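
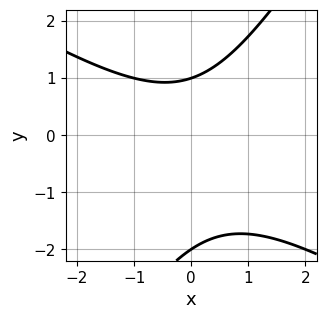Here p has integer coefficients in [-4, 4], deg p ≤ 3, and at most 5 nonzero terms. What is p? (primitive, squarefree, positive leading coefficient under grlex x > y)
(a) Degree: the shape is more complex than any degree-1 curve, so deg p = 2.
(b) Observable constraints: among the integer gridlines, it crosses the y-axis at y ∈ {-2, 1}; it misses every integer gridline on the x-axis.
(c) Putting this together gives p.

x^2 + x*y - y^2 - y + 2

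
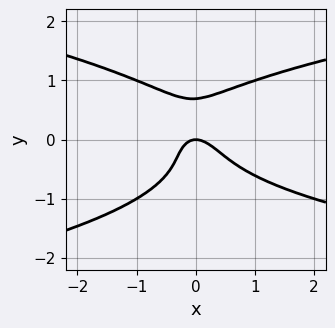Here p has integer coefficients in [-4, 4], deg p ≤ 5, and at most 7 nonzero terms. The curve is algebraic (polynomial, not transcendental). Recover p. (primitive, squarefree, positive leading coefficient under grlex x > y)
3*y^4 + x*y^2 - 2*x^2 - x*y - y

The degree is 4 — a generic line meets the curve in up to 4 points.
From the visible intercepts: one y-axis crossing is at y = 0; it meets the x-axis at x = 0 (among the integer gridlines).
Matching integer coefficients to the picture gives p.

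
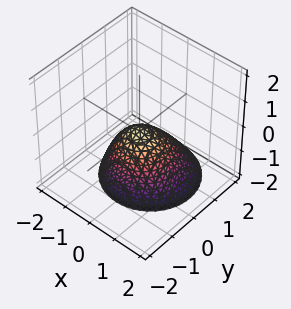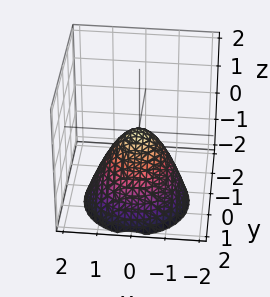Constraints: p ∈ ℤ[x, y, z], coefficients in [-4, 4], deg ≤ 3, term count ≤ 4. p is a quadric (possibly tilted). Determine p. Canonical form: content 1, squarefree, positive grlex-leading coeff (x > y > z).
The degree is 2 — a generic line meets the surface in up to 2 points.
From the visible intercepts: one x-axis crossing is at x = 0; it meets the z-axis at z = 0 (among the integer gridlines).
Solving for integer coefficients yields p as stated.

2*x^2 + 2*y^2 + y*z + 2*z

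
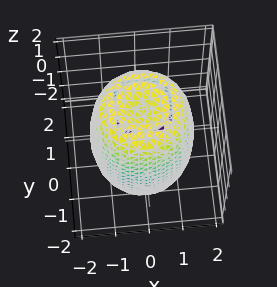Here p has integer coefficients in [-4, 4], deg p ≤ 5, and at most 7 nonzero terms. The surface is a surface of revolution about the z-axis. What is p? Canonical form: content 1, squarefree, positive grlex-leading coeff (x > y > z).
First, degree: a generic line meets the surface in up to 4 points, so deg p = 4.
Then, symmetries: the surface is invariant under rotation about z: p = q(x² + y², z).
Then, against the integer gridlines: a circular section at z = 0 has radius between 1 and 2.
Finally, fitting integer coefficients to these (and the overall shape) gives p.

2*x^4 + 4*x^2*y^2 + 2*y^4 - 3*x^2 - 3*y^2 + z^2 - 3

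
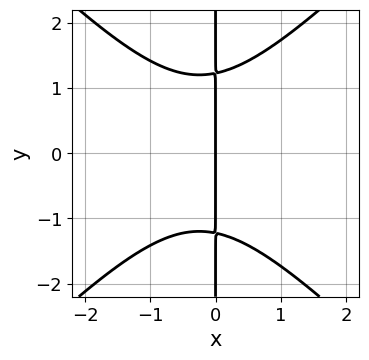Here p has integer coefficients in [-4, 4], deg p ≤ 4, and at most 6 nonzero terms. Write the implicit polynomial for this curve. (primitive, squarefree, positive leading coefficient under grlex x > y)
2*x^3 - 2*x*y^2 + x^2 + 3*x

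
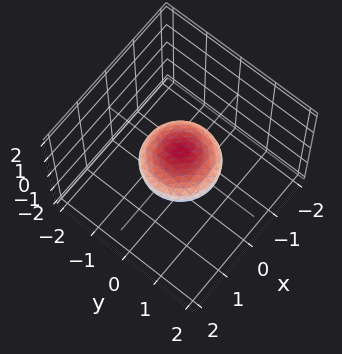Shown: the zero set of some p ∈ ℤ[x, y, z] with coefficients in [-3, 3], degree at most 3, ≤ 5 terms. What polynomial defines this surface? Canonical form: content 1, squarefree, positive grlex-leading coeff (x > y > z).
x^2 + y^2 + 2*z^2 - 1

1. Degree: bounded and convex; a quadric, so deg p = 2.
2. Symmetries: the z ↦ −z reflection is a symmetry, so z appears only in even powers; rotational symmetry about the z-axis ⇒ p depends on x, y only through x² + y².
3. From the axis intercepts and sections: the y-axis gridline crossings are at y ∈ {-1, 1}; a circular section at z = 0 has radius exactly 1; among the integer gridlines, it crosses the x-axis at x ∈ {-1, 1}.
4. Assembling these constraints gives the stated polynomial.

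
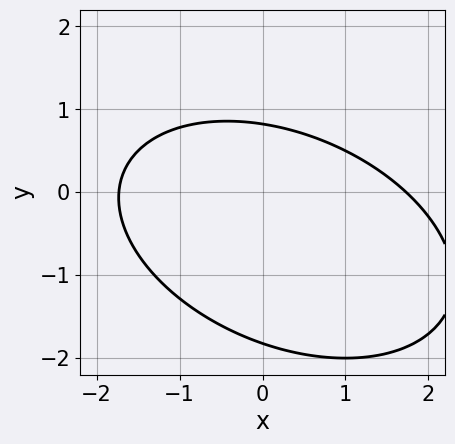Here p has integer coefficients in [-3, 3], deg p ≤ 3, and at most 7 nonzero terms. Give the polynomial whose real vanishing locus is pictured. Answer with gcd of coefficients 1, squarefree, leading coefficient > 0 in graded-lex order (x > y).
(a) The degree is 2 — the shape is more complex than any degree-1 curve.
(b) Matching integer coefficients to the picture gives p.

x^2 + x*y + 2*y^2 + 2*y - 3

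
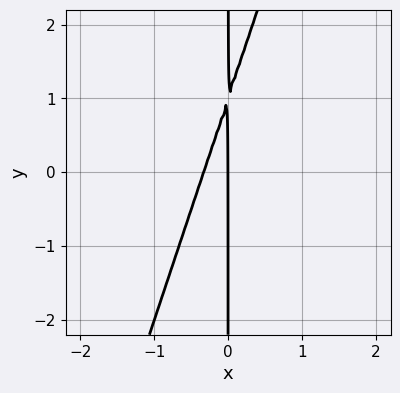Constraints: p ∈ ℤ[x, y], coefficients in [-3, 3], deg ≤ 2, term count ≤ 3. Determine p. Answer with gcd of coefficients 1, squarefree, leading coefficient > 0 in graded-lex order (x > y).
Degree: the shape is more complex than any degree-1 curve, so deg p = 2.
Against the integer gridlines: it meets the x-axis at x = 0 (among the integer gridlines); every point of the y-axis in the box is on the curve.
Putting this together gives p.

3*x^2 - x*y + x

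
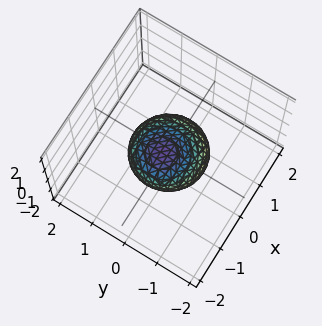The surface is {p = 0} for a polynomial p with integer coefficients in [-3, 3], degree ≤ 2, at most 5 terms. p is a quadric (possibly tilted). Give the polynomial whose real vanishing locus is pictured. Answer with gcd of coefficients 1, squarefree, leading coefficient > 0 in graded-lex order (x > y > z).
3*x^2 + 2*x*z + 3*y^2 + 3*z^2 - 3

Degree: no degree-1 surface has this shape, so deg p = 2.
From the visible intercepts: among the integer gridlines, it crosses the y-axis at y ∈ {-1, 1}; the x-axis gridline crossings are at x ∈ {-1, 1}.
These observations pin down the coefficients. Check: (0, 0, 1) on the z-axis lies on the surface, and p(0, 0, 1) = 0. ✓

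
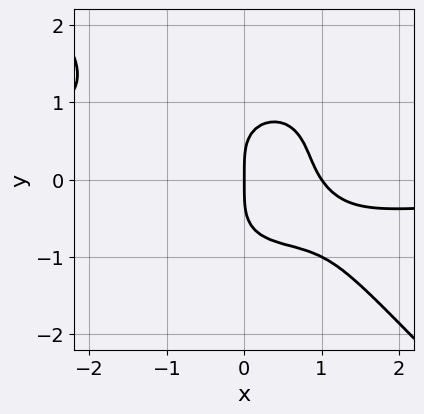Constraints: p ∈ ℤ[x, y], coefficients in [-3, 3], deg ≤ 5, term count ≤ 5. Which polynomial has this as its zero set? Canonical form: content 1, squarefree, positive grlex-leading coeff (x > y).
The degree is 4 — a generic line meets the curve in up to 4 points.
From the visible intercepts: one y-axis crossing is at y = 0; among the integer gridlines, it crosses the x-axis at x ∈ {0, 1}.
The integer polynomial consistent with all of this is the stated p.

2*x^3*y + 2*y^4 + 3*x^2 - 3*x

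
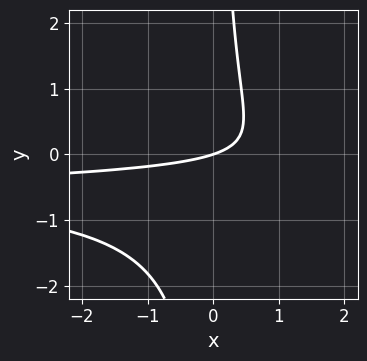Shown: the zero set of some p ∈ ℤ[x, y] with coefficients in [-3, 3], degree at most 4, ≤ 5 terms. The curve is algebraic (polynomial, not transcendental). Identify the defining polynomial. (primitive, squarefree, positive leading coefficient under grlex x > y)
3*x*y^2 + 3*x*y + x - 3*y

The degree is 3 — a generic line meets the curve in up to 3 points.
Observable constraints: it crosses the x-axis at the gridline x = 0; it meets the y-axis at y = 0 (among the integer gridlines).
Fitting integer coefficients to these (and the overall shape) gives p.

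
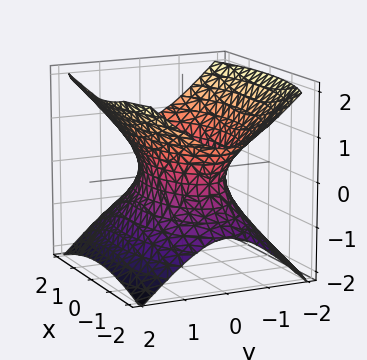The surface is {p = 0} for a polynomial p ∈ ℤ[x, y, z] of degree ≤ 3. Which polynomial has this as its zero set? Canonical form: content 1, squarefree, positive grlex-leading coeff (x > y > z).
x^2 + 3*y^2 - 3*z^2 - 2

1. The degree is 2 — an hourglass — one-sheet hyperboloid; a quadric.
2. Symmetries: mirror symmetry y ↦ −y ⇒ only even powers of y; it's symmetric under z → −z, forcing even powers of z; the x ↦ −x reflection is a symmetry, so x appears only in even powers.
3. Against the integer gridlines: the surface avoids every integer z-axis point in the box.
4. Solving for integer coefficients yields p as stated.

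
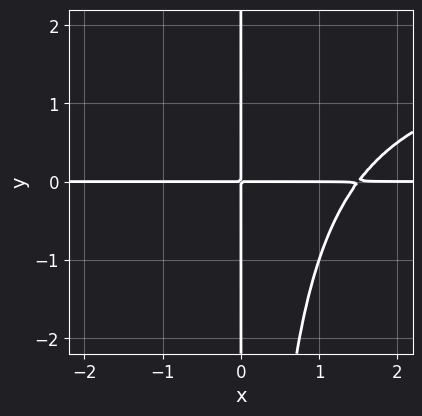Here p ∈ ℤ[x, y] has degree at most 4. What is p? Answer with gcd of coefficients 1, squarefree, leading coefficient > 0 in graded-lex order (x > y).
x^2*y^2 - 2*x^2*y + 3*x*y

(a) The degree is 4 — no degree-3 curve has this shape.
(b) Reading off the gridlines: the visible y-axis segment lies entirely on the curve; every point of the x-axis in the box is on the curve.
(c) Together with the visible shape, these determine p as stated.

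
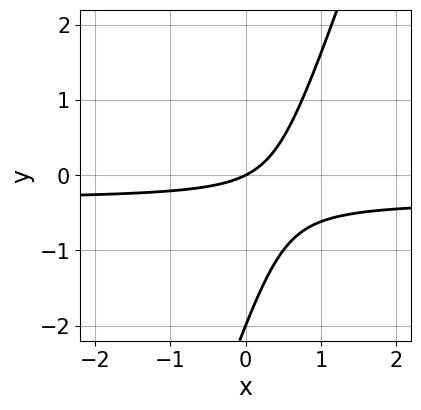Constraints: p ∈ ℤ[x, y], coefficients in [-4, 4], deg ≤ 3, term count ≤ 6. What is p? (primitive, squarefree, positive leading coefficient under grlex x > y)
1. The degree is 2 — a generic line meets the curve in up to 2 points.
2. Checking where it meets the axes: the y-axis gridline crossings are at y ∈ {-2, 0}; one x-axis crossing is at x = 0.
3. These observations pin down the coefficients.

3*x*y - y^2 + x - 2*y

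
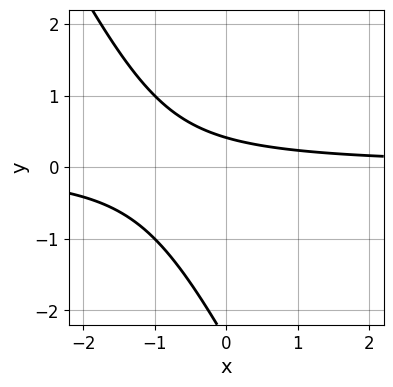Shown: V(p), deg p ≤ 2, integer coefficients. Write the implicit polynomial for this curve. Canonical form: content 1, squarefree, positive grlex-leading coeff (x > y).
2*x*y + y^2 + 2*y - 1

deg p = 2.
From the visible intercepts: no x-intercept at any integer in the box.
Fitting integer coefficients to these (and the overall shape) gives p.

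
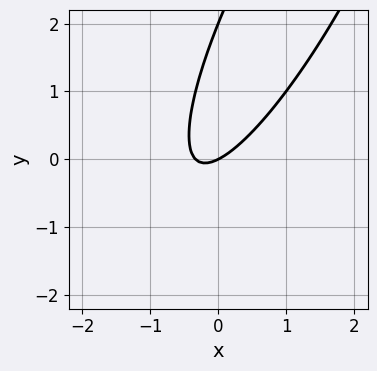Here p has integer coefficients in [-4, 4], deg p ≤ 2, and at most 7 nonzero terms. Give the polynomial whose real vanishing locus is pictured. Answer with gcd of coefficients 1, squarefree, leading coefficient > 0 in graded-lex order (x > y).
3*x^2 - 3*x*y + y^2 + x - 2*y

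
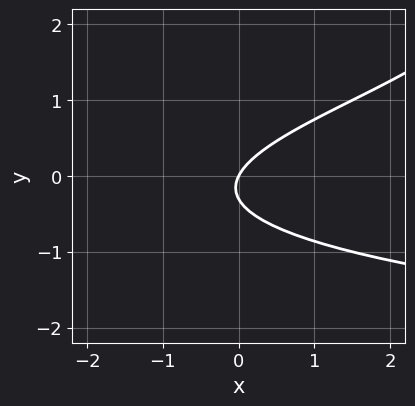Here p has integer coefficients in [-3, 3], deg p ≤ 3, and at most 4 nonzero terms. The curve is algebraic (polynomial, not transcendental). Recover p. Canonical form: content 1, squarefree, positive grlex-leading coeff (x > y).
y^3 - 3*y^2 + 2*x - y

First, deg p = 3.
Then, observable constraints: one y-axis crossing is at y = 0; it crosses the x-axis at the gridline x = 0.
Finally, together with the visible shape, these determine p as stated.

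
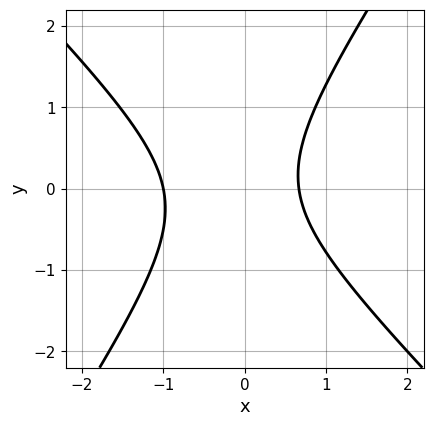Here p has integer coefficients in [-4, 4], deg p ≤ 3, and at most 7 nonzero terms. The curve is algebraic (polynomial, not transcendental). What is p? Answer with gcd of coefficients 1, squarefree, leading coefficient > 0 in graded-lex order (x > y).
3*x^2 + x*y - 2*y^2 + x - 2

deg p = 2.
Observable constraints: it crosses the x-axis at the gridline x = -1; the curve avoids every integer y-axis point in the box.
Putting this together gives p.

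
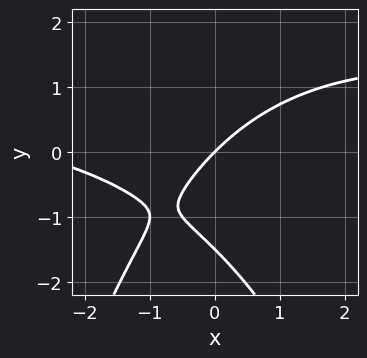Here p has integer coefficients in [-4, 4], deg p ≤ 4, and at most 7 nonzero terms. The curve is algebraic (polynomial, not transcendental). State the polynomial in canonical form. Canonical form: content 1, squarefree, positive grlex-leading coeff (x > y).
x^2*y - x^2 + 2*y^2 - 3*x + 3*y

First, the degree is 3 — no degree-2 curve has this shape.
Next, checking where it meets the axes: it crosses the y-axis at the gridline y = 0; one x-axis crossing is at x = 0.
Finally, fitting integer coefficients to these (and the overall shape) gives p.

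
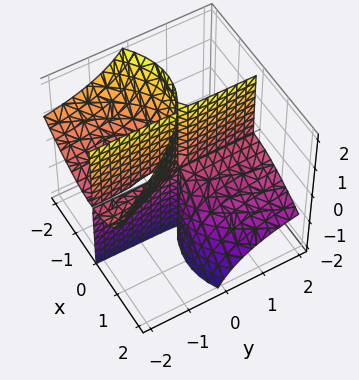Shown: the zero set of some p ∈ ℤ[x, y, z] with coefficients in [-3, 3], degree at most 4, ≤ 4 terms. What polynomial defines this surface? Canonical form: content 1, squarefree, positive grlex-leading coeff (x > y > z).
2*x^3 + 2*x^2*z + 3*x*y*z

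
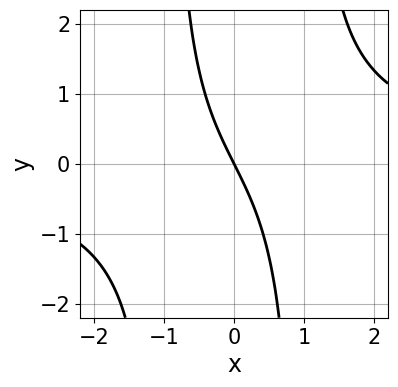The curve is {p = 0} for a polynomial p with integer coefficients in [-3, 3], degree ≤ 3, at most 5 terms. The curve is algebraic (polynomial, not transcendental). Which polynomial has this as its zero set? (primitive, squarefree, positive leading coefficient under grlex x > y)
x^2*y - 2*x - y

First, degree: no degree-2 curve has this shape, so deg p = 3.
Then, reading off the gridlines: one y-axis crossing is at y = 0; it meets the x-axis at x = 0 (among the integer gridlines).
Finally, assembling these constraints gives the stated polynomial.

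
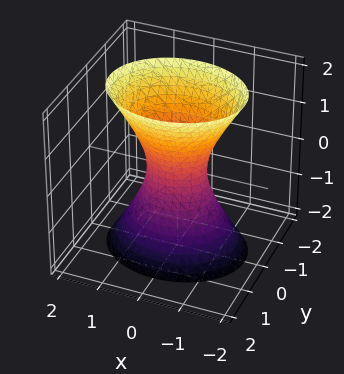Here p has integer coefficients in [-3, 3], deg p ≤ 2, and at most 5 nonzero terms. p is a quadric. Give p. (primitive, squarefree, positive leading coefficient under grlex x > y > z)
2*x^2 + 3*y^2 - z^2 - 1

First, the degree is 2 — an hourglass — one-sheet hyperboloid; a quadric.
Then, symmetries: it's symmetric under x → −x, forcing even powers of x; the z ↦ −z reflection is a symmetry, so z appears only in even powers; the y ↦ −y reflection is a symmetry, so y appears only in even powers.
Next, reading off the gridlines: it misses every integer gridline on the z-axis.
Finally, matching integer coefficients to the picture gives p.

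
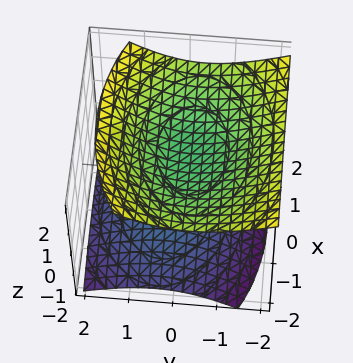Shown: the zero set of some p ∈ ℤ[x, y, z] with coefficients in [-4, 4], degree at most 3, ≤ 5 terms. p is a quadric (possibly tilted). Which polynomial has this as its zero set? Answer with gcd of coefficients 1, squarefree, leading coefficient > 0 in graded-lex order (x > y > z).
(a) The picture has 2 separate pieces. Treating them together as one polynomial.
(b) Degree: the shape is more complex than any degree-1 surface, so deg p = 2.
(c) Observable constraints: it misses every integer gridline on the y-axis; the surface avoids every integer x-axis point in the box.
(d) Putting this together gives p.

x^2 + 2*y^2 + y*z - 3*z^2 + 2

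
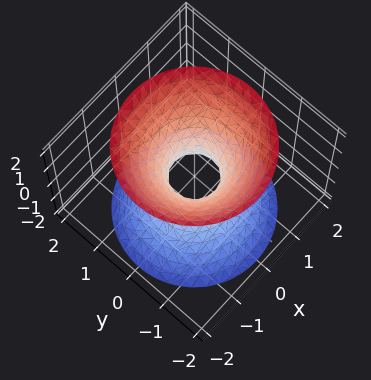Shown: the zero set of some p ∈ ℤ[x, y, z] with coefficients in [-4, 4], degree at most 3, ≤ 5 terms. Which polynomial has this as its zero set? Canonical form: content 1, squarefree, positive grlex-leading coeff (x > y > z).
(a) deg p = 2. One connected sheet with a waist; a quadric.
(b) Symmetries: rotational symmetry about the z-axis ⇒ p depends on x, y only through x² + y²; the z ↦ −z reflection is a symmetry, so z appears only in even powers.
(c) From the visible intercepts: a circular section at z = 2 has radius between 1 and 2; no z-intercept at any integer in the box.
(d) Solving for integer coefficients yields p as stated.

3*x^2 + 3*y^2 - 2*z^2 - 1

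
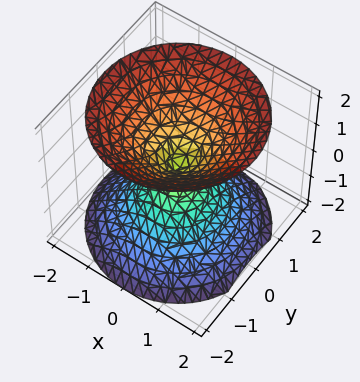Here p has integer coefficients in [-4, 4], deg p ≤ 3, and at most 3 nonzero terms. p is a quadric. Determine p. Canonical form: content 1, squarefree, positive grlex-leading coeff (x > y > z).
x^2 + y^2 - z^2

First, the picture has 2 separate pieces. Treating them together as one polynomial.
Next, degree: a double cone through the origin; a quadric, so deg p = 2.
Next, symmetries: rotational symmetry about the z-axis ⇒ p depends on x, y only through x² + y²; the z ↦ −z reflection is a symmetry, so z appears only in even powers.
Then, checking where it meets the axes: it meets the x-axis at x = 0 (among the integer gridlines); a circular section at z = 1 has radius exactly 1; it meets the y-axis at y = 0 (among the integer gridlines).
Finally, fitting integer coefficients to these (and the overall shape) gives p.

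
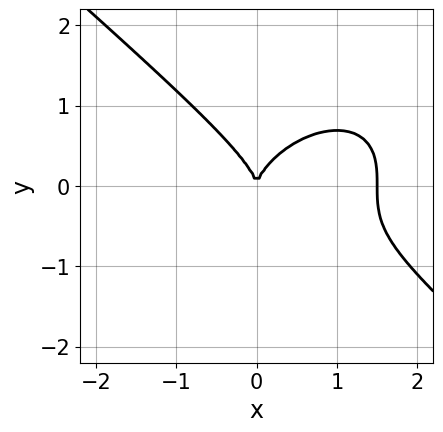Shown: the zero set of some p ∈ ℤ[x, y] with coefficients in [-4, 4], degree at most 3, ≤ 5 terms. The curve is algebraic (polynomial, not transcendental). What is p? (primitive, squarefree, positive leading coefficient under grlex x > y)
2*x^3 + 3*y^3 - 3*x^2

1. The degree is 3 — the shape is more complex than any degree-2 curve.
2. Reading off the gridlines: it crosses the x-axis at the gridline x = 0; one y-axis crossing is at y = 0.
3. Matching integer coefficients to the picture gives p.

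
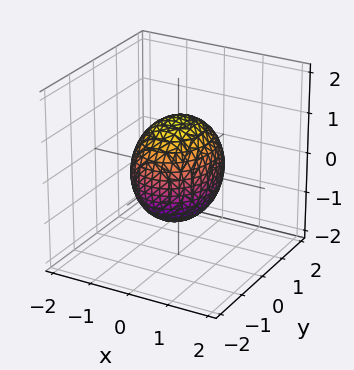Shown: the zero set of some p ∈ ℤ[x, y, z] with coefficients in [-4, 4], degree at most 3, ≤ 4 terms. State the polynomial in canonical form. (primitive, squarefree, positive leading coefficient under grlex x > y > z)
3*x^2 + 2*y^2 + 2*z^2 - 3

First, deg p = 2.
Then, symmetries: it's symmetric under x → −x, forcing even powers of x; it's symmetric under y → −y, forcing even powers of y; mirror symmetry z ↦ −z ⇒ only even powers of z.
Next, reading off the gridlines: among the integer gridlines, it crosses the x-axis at x ∈ {-1, 1}.
Finally, putting this together gives p.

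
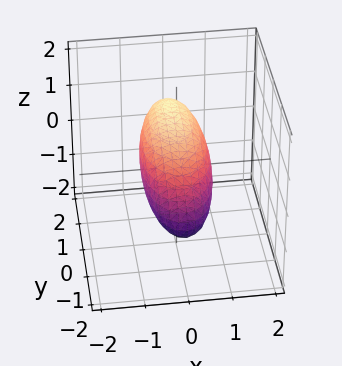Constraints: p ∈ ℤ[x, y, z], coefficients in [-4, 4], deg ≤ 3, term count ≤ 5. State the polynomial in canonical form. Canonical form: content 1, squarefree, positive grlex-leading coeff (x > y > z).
3*x^2 + y^2 - 2*y*z + 3*z^2 - 2

deg p = 2. No degree-1 surface has this shape.
Matching integer coefficients to the picture gives p.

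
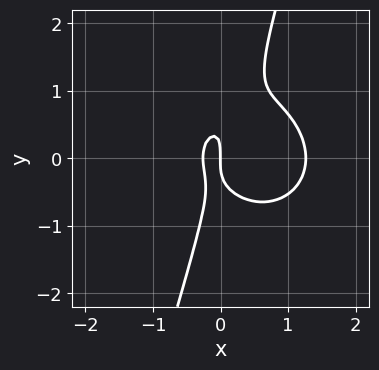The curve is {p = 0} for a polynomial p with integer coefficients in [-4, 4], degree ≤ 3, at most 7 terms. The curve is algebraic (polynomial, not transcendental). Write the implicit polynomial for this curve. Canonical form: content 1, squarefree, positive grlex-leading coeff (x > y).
3*x^3 + 3*x*y^2 - y^3 - 3*x^2 - x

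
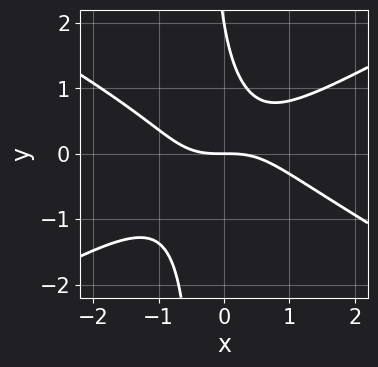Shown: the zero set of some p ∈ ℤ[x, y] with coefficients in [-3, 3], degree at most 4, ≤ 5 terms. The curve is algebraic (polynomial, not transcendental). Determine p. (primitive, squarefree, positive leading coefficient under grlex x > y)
x^3 - 3*x*y^2 - y^2 + 2*y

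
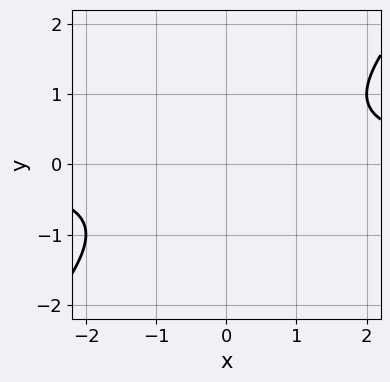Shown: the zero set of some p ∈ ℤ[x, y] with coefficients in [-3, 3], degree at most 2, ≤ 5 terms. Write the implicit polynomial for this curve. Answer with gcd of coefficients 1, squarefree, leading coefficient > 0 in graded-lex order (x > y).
x*y - y^2 - 1

1. deg p = 2.
2. Observable constraints: the curve avoids every integer x-axis point in the box; it misses every integer gridline on the y-axis.
3. Fitting integer coefficients to these (and the overall shape) gives p.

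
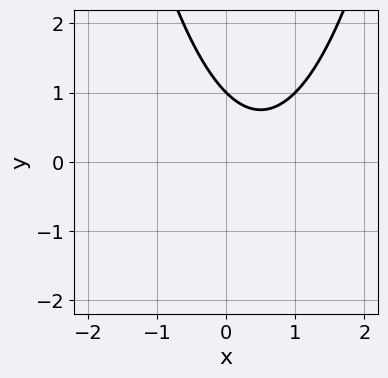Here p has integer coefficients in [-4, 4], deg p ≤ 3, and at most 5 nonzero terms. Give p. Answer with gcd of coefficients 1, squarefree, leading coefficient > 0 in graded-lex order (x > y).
The degree is 2 — the shape is more complex than any degree-1 curve.
From the visible intercepts: one y-axis crossing is at y = 1; the curve avoids every integer x-axis point in the box.
Together with the visible shape, these determine p as stated.

x^2 - x - y + 1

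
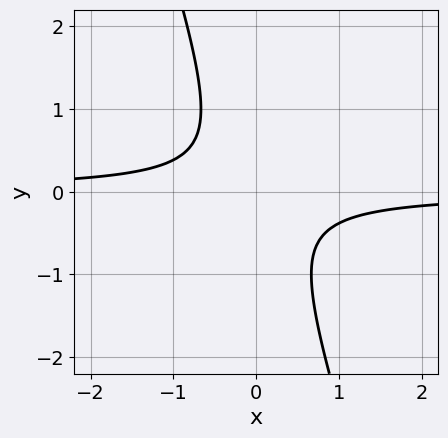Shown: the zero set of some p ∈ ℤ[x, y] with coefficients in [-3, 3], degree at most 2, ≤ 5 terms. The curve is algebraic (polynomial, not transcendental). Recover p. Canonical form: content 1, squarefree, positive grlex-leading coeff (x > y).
3*x*y + y^2 + 1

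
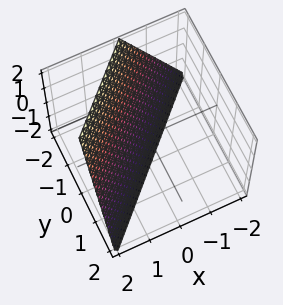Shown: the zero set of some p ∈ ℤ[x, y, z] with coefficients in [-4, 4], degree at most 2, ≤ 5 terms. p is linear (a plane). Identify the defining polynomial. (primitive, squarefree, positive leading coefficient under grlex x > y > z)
(a) Degree: the surface is flat (a plane), so deg p = 1.
(b) From the visible intercepts: it meets the x-axis at x = 1 (among the integer gridlines); it crosses the z-axis at the gridline z = -2; it crosses the y-axis at the gridline y = -1.
(c) The integer polynomial consistent with all of this is the stated p.

2*x - 2*y - z - 2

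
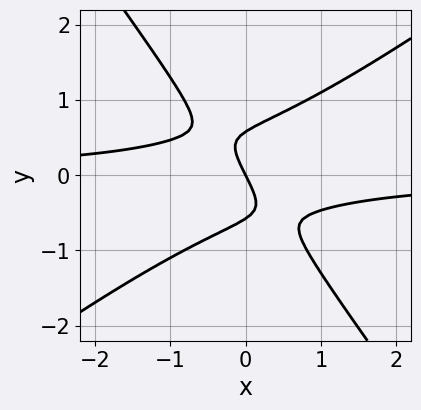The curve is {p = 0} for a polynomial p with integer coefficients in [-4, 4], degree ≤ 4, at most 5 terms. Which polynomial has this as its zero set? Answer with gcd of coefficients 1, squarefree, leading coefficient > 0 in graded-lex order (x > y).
3*x^2*y - 2*x*y^2 - 3*y^3 + 2*x + y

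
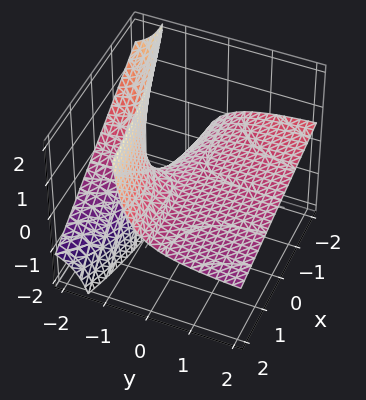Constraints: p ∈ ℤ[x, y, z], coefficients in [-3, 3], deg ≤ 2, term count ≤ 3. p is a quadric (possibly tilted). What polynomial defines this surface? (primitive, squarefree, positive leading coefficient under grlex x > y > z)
x*y + 3*y*z + 3*z

(a) The degree is 2 — a generic line meets the surface in up to 2 points.
(b) From the visible intercepts: every point of the y-axis in the box is on the surface; every point of the x-axis in the box is on the surface.
(c) The integer polynomial consistent with all of this is the stated p.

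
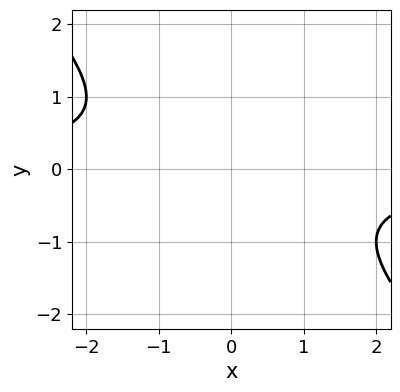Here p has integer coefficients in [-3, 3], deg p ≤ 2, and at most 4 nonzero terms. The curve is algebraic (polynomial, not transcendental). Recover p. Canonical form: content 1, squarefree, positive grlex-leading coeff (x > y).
x*y + y^2 + 1

Degree: no degree-1 curve has this shape, so deg p = 2.
Reading off the gridlines: it misses every integer gridline on the y-axis; the curve avoids every integer x-axis point in the box.
These observations pin down the coefficients.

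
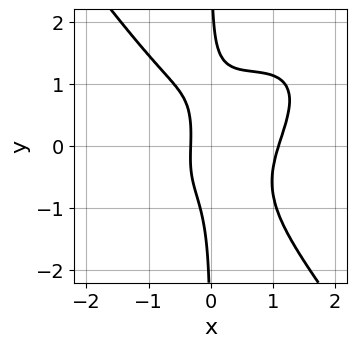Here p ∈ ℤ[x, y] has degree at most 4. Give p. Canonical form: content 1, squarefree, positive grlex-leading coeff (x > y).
First, the degree is 4 — a generic line meets the curve in up to 4 points.
Next, from the axis intercepts and sections: no y-intercept at any integer in the box.
Finally, together with the visible shape, these determine p as stated.

3*x^4 - 3*x^3*y + 3*x*y^3 - 3*x - 1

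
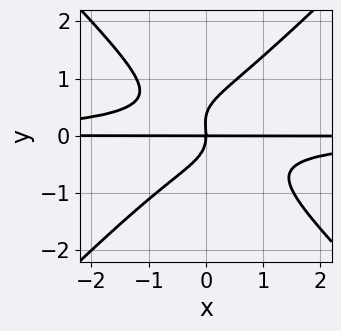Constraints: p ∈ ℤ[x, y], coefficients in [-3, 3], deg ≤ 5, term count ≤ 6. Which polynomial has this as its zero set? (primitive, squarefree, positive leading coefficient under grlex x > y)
3*x^2*y^2 - 3*y^4 + y^3 + 2*x*y

1. deg p = 4.
2. Checking where it meets the axes: it meets the y-axis at y = 0 (among the integer gridlines); the visible x-axis segment lies entirely on the curve.
3. Matching integer coefficients to the picture gives p.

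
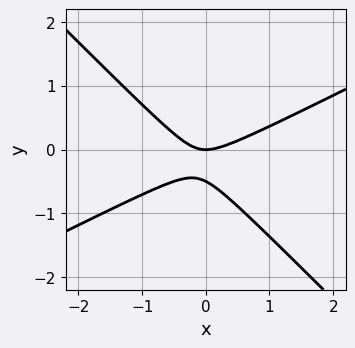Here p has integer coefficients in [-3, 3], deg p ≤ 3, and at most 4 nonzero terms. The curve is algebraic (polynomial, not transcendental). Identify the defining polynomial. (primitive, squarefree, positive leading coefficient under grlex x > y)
x^2 - x*y - 2*y^2 - y

First, deg p = 2. A generic line meets the curve in up to 2 points.
Next, observable constraints: it meets the y-axis at y = 0 (among the integer gridlines); it crosses the x-axis at the gridline x = 0.
Finally, putting this together gives p.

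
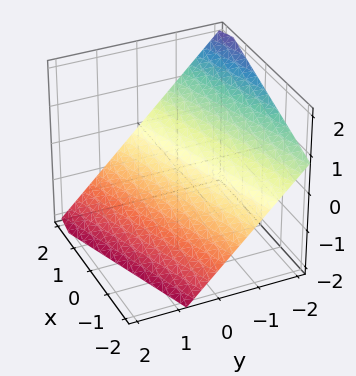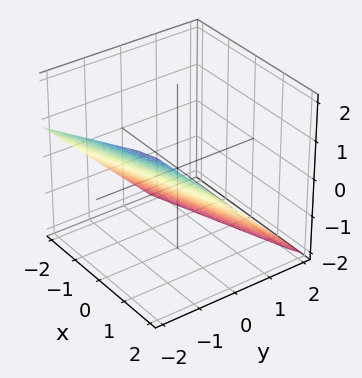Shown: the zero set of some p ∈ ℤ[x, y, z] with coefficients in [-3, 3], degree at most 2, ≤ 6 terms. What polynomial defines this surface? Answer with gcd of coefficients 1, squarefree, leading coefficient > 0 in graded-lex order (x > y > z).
The degree is 1 — every cross-section is a straight line — this is a plane.
From the visible intercepts: one x-axis crossing is at x = 2.
Assembling these constraints gives the stated polynomial.

x - 3*y - 3*z - 2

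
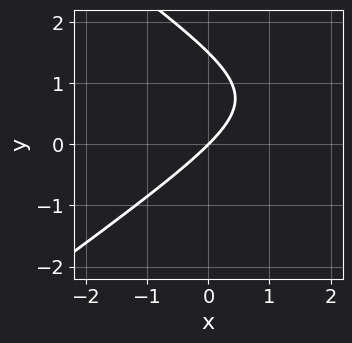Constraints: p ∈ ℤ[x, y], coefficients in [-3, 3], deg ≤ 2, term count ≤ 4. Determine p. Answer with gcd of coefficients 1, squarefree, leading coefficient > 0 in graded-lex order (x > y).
(a) deg p = 2. A generic line meets the curve in up to 2 points.
(b) Observable constraints: it meets the y-axis at y = 0 (among the integer gridlines); it crosses the x-axis at the gridline x = 0.
(c) Fitting integer coefficients to these (and the overall shape) gives p.

x^2 - 2*y^2 - 3*x + 3*y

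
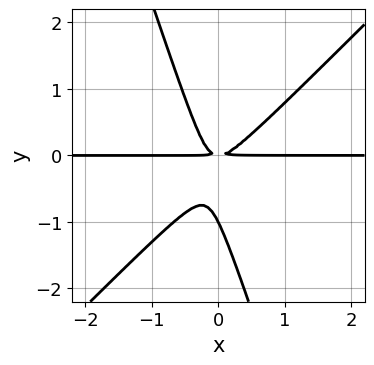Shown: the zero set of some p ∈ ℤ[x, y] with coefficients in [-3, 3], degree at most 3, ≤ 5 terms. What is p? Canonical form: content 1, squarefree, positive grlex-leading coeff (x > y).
(a) deg p = 3. No degree-2 curve has this shape.
(b) Reading off the gridlines: one y-axis crossing is at y = -1; the visible x-axis segment lies entirely on the curve.
(c) Fitting integer coefficients to these (and the overall shape) gives p.

3*x^2*y - 2*x*y^2 - y^3 - y^2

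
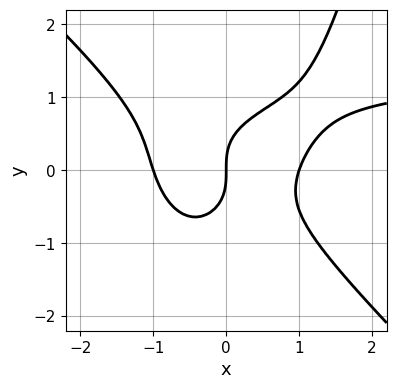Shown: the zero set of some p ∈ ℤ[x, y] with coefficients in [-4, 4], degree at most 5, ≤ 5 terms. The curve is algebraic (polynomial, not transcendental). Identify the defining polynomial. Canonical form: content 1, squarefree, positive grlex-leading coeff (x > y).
(a) The degree is 4 — a generic line meets the curve in up to 4 points.
(b) Observable constraints: it crosses the y-axis at the gridline y = 0; the x-axis gridline crossings are at x ∈ {-1, 0, 1}.
(c) Matching integer coefficients to the picture gives p.

2*x^3*y + 2*x^2*y^2 - 3*x^3 - 3*y^3 + 3*x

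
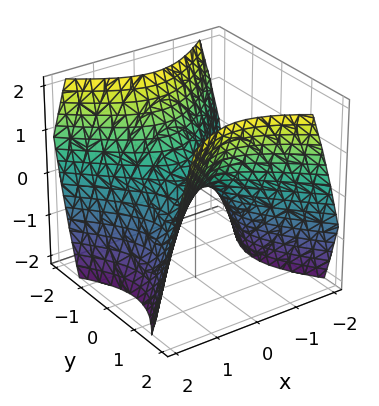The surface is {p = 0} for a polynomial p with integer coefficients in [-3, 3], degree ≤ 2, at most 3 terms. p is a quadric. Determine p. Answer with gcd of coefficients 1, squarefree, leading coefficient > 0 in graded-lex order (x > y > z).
1. deg p = 2. A hyperbolic paraboloid; a quadric.
2. Symmetries: it's symmetric under x → −x, forcing even powers of x; mirror symmetry y ↦ −y ⇒ only even powers of y.
3. Checking where it meets the axes: one y-axis crossing is at y = 0; it crosses the z-axis at the gridline z = 0; it crosses the x-axis at the gridline x = 0.
4. Putting this together gives p.

x^2 - y^2 + z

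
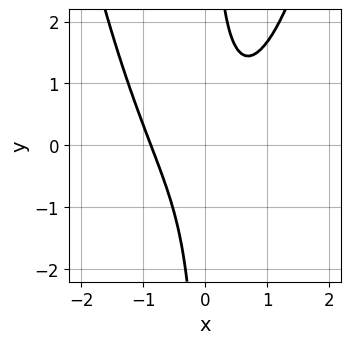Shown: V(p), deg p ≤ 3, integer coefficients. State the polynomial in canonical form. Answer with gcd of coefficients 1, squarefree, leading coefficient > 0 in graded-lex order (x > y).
(a) deg p = 3. The shape is more complex than any degree-2 curve.
(b) Against the integer gridlines: it misses every integer gridline on the y-axis.
(c) Matching integer coefficients to the picture gives p.

3*x^3 - 3*x*y + 2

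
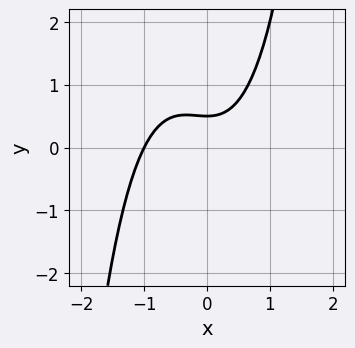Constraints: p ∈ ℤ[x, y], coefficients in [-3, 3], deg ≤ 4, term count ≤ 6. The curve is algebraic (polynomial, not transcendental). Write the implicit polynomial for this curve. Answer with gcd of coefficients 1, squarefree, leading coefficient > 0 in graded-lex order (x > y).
2*x^3 + x^2 - 2*y + 1

The degree is 3 — the shape is more complex than any degree-2 curve.
From the axis intercepts and sections: one x-axis crossing is at x = -1.
Solving for integer coefficients yields p as stated.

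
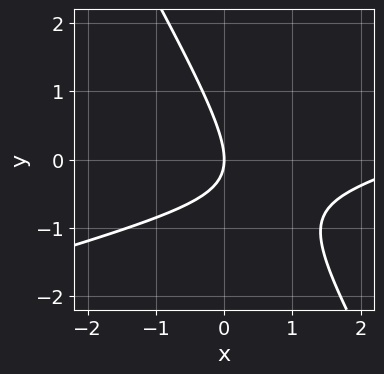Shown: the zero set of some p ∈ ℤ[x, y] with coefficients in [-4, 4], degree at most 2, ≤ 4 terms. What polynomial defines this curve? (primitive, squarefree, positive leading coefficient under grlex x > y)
First, the degree is 2 — the shape is more complex than any degree-1 curve.
Next, from the visible intercepts: it crosses the x-axis at the gridline x = 0; one y-axis crossing is at y = 0.
Finally, solving for integer coefficients yields p as stated.

x^2 - 3*x*y - 2*y^2 - 3*x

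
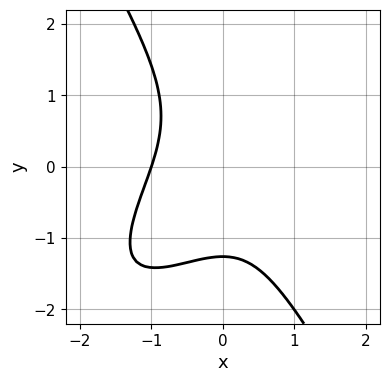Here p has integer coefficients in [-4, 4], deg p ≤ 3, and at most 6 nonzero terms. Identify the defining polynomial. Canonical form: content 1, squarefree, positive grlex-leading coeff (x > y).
2*x^3 - 2*x^2*y + y^3 + 2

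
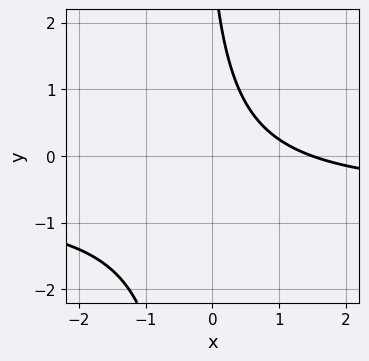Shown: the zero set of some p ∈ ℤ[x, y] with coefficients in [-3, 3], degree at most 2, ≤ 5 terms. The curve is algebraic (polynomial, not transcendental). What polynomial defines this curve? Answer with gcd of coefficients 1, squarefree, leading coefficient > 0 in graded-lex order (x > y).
3*x*y + 2*x + y - 3

Degree: no degree-1 curve has this shape, so deg p = 2.
Checking where it meets the axes: the curve avoids every integer y-axis point in the box.
Together with the visible shape, these determine p as stated.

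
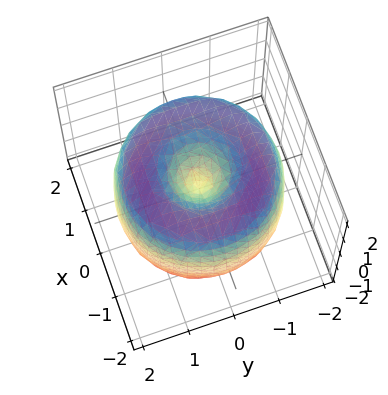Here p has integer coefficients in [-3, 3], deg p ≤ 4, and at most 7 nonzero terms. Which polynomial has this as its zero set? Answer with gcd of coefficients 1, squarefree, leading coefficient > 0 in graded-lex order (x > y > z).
First, degree: a generic line meets the surface in up to 4 points, so deg p = 4.
Next, symmetries: the surface is invariant under rotation about z: p = q(x² + y², z).
Then, against the integer gridlines: it meets the y-axis at y = 0 (among the integer gridlines); it meets the x-axis at x = 0 (among the integer gridlines); a circular section at z = 0 has radius between 1 and 2; it crosses the z-axis at the gridline z = 0.
Finally, solving for integer coefficients yields p as stated.

x^4 + 2*x^2*y^2 + y^4 - 3*x^2 - 3*y^2 + z^2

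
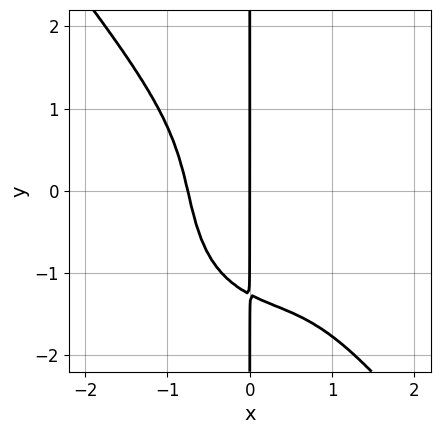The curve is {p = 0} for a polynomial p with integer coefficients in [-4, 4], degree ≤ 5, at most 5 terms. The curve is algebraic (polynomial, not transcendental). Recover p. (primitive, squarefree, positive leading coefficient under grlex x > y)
2*x^4 + x*y^3 - 2*x^3 - 2*x^2*y + 2*x

(a) Degree: a generic line meets the curve in up to 4 points, so deg p = 4.
(b) Checking where it meets the axes: it crosses the x-axis at the gridline x = 0; every point of the y-axis in the box is on the curve.
(c) Fitting integer coefficients to these (and the overall shape) gives p.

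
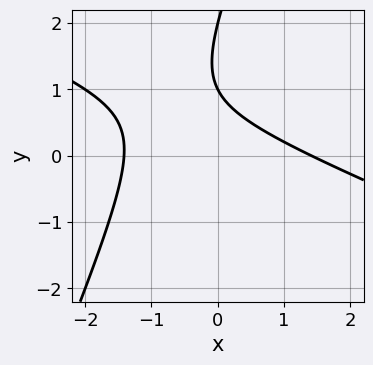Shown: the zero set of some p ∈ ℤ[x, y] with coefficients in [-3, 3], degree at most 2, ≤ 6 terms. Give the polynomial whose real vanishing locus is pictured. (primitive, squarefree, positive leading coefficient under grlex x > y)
x^2 + 2*x*y - y^2 + 3*y - 2

First, deg p = 2. No degree-1 curve has this shape.
Next, from the axis intercepts and sections: the y-axis gridline crossings are at y ∈ {1, 2}.
Finally, solving for integer coefficients yields p as stated.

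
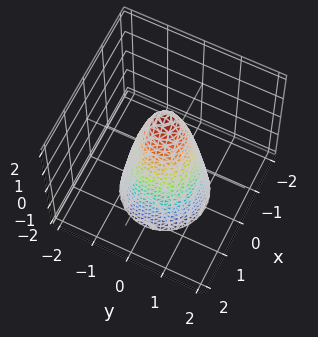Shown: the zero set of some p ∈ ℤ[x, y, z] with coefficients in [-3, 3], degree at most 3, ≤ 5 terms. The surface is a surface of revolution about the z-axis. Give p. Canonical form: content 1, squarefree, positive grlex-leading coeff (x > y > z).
3*x^2 + 3*y^2 + z - 2

1. deg p = 2.
2. Symmetries: rotational symmetry about the z-axis ⇒ p depends on x, y only through x² + y².
3. Observable constraints: one z-axis crossing is at z = 2; a circular section at z = -2 has radius between 1 and 2.
4. The integer polynomial consistent with all of this is the stated p.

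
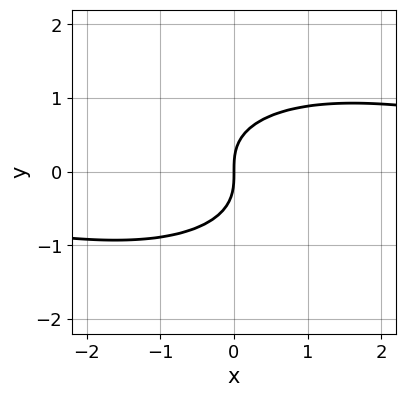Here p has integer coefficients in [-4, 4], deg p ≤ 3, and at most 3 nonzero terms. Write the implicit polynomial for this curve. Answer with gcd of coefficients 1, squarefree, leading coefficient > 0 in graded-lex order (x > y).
x^2*y + 3*y^3 - 3*x

First, degree: the shape is more complex than any degree-2 curve, so deg p = 3.
Then, reading off the gridlines: it meets the y-axis at y = 0 (among the integer gridlines); one x-axis crossing is at x = 0.
Finally, these observations pin down the coefficients.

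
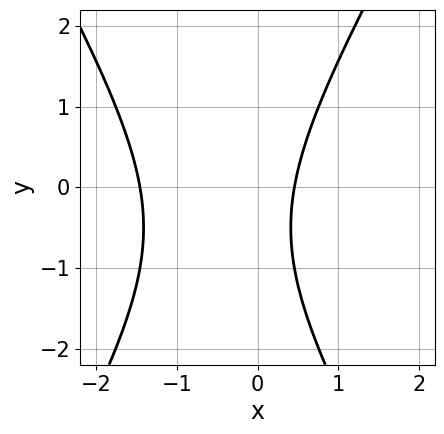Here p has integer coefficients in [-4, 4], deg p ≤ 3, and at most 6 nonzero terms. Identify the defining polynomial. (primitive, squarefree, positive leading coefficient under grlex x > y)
First, the degree is 2 — a generic line meets the curve in up to 2 points.
Next, observable constraints: the curve avoids every integer y-axis point in the box.
Finally, the integer polynomial consistent with all of this is the stated p.

3*x^2 - y^2 + 3*x - y - 2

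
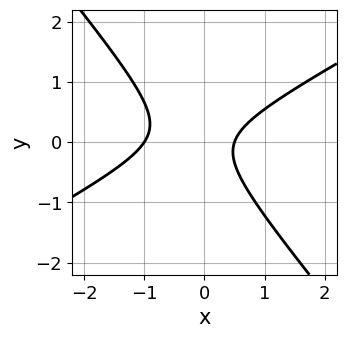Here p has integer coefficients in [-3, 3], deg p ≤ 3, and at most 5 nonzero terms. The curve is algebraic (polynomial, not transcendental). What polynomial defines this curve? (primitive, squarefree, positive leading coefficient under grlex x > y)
First, the degree is 2 — no degree-1 curve has this shape.
Next, from the axis intercepts and sections: the curve avoids every integer y-axis point in the box; one x-axis crossing is at x = -1.
Finally, fitting integer coefficients to these (and the overall shape) gives p.

2*x^2 - 2*x*y - 3*y^2 + x - 1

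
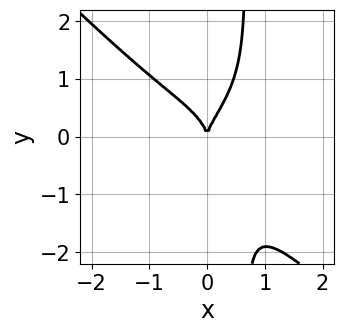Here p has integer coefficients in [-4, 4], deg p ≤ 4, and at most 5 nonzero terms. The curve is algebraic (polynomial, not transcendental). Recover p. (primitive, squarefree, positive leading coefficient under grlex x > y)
2*x^4 - x^3*y + 3*x*y^3 - 2*y^3 + 3*x^2

deg p = 4. A generic line meets the curve in up to 4 points.
Reading off the gridlines: it meets the y-axis at y = 0 (among the integer gridlines); it crosses the x-axis at the gridline x = 0.
Together with the visible shape, these determine p as stated.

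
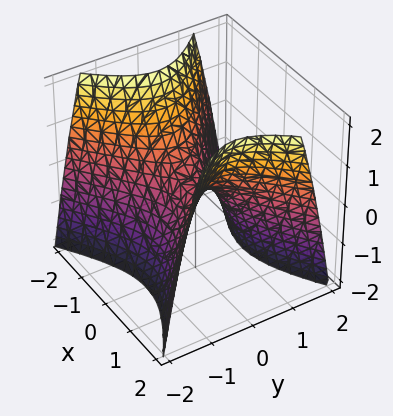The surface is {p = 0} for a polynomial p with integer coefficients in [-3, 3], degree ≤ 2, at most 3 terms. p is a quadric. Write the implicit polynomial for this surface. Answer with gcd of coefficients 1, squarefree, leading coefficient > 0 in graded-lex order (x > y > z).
The degree is 2 — a hyperbolic paraboloid; a quadric.
Symmetries: the y ↦ −y reflection is a symmetry, so y appears only in even powers; mirror symmetry x ↦ −x ⇒ only even powers of x.
Reading off the gridlines: one x-axis crossing is at x = 0; it meets the y-axis at y = 0 (among the integer gridlines); one z-axis crossing is at z = 0.
Together with the visible shape, these determine p as stated.

2*x^2 - 3*y^2 - 2*z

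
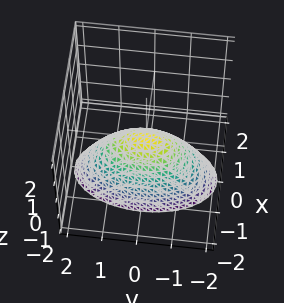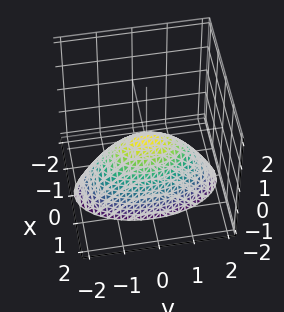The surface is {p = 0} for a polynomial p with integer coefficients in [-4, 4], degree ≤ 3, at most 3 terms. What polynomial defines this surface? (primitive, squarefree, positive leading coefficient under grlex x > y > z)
(a) deg p = 2. A paraboloid; a quadric.
(b) Symmetries: it's symmetric under y → −y, forcing even powers of y; it's symmetric under x → −x, forcing even powers of x.
(c) Observable constraints: one y-axis crossing is at y = 0; one x-axis crossing is at x = 0; it meets the z-axis at z = 0 (among the integer gridlines).
(d) Assembling these constraints gives the stated polynomial.

3*x^2 + y^2 + 2*z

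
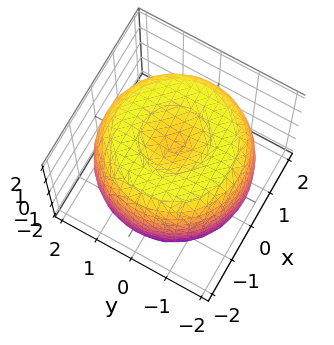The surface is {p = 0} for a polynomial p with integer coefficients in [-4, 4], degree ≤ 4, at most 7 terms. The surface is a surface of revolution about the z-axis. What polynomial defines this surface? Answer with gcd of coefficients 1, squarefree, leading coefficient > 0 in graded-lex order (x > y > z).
1. The degree is 4 — a generic line meets the surface in up to 4 points.
2. By symmetry, the z-axis is an axis of rotation, so x and y enter only as x² + y².
3. Observable constraints: a circular section at z = 1 has radius between 1 and 2.
4. Together with the visible shape, these determine p as stated.

x^4 + 2*x^2*y^2 + y^4 - 3*x^2 - 3*y^2 + 2*z^2 - 3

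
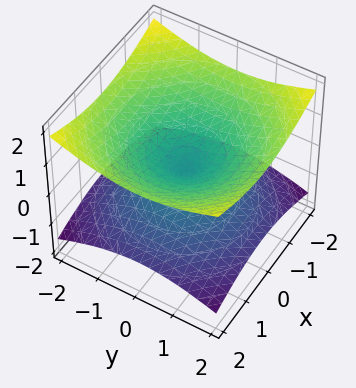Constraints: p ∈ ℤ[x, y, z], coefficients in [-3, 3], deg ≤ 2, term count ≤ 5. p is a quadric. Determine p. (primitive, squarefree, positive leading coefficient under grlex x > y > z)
x^2 + y^2 - 3*z^2

Degree: a double cone through the origin; a quadric, so deg p = 2.
Symmetries: mirror symmetry z ↦ −z ⇒ only even powers of z; rotational symmetry about the z-axis ⇒ p depends on x, y only through x² + y².
From the axis intercepts and sections: it meets the x-axis at x = 0 (among the integer gridlines); one y-axis crossing is at y = 0.
Solving for integer coefficients yields p as stated.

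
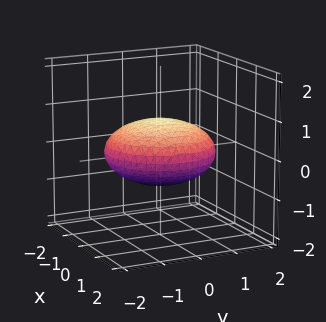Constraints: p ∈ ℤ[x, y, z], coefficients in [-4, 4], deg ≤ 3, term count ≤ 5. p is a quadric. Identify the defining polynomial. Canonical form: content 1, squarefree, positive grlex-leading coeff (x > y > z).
x^2 + y^2 + 3*z^2 - 2

First, the degree is 2 — bounded and convex; a quadric.
Next, symmetries: the z ↦ −z reflection is a symmetry, so z appears only in even powers; every cross-section ⟂ z is a circle, so x, y appear only via x² + y².
Next, from the axis intercepts and sections: a circular section at z = 0 has radius between 1 and 2.
Finally, these observations pin down the coefficients.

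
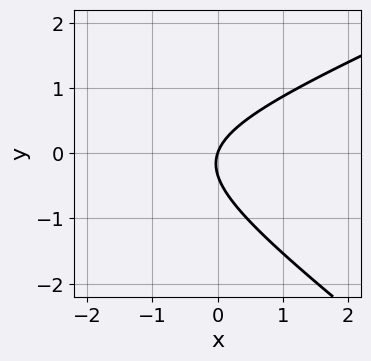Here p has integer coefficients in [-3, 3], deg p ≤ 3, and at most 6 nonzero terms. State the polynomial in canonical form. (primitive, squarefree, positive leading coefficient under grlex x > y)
(a) deg p = 2.
(b) From the visible intercepts: it crosses the x-axis at the gridline x = 0; one y-axis crossing is at y = 0.
(c) The integer polynomial consistent with all of this is the stated p.

x^2 - x*y - 3*y^2 + 3*x - y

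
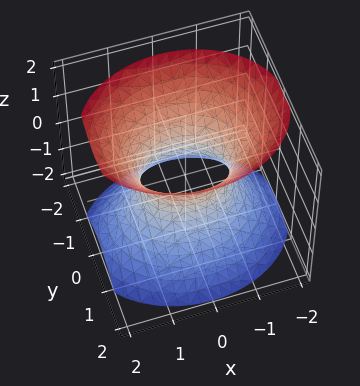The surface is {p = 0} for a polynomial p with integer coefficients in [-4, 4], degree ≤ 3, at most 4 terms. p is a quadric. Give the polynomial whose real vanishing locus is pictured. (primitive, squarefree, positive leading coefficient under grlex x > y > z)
First, degree: one connected sheet with a waist; a quadric, so deg p = 2.
Then, symmetries: mirror symmetry x ↦ −x ⇒ only even powers of x; the z ↦ −z reflection is a symmetry, so z appears only in even powers; the y ↦ −y reflection is a symmetry, so y appears only in even powers.
Then, observable constraints: it misses every integer gridline on the z-axis; among the integer gridlines, it crosses the x-axis at x ∈ {-1, 1}.
Finally, matching integer coefficients to the picture gives p.

2*x^2 + 3*y^2 - 2*z^2 - 2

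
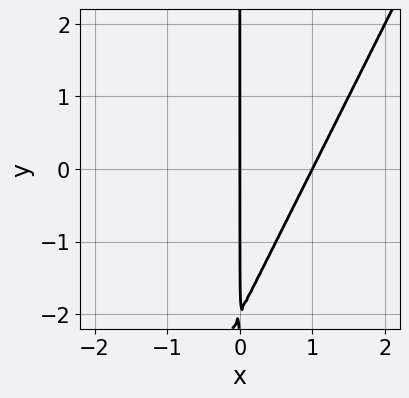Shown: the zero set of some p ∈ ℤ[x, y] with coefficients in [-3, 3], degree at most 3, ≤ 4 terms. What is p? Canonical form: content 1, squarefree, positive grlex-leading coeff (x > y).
2*x^2 - x*y - 2*x

(a) Degree: no degree-1 curve has this shape, so deg p = 2.
(b) Against the integer gridlines: the x-axis gridline crossings are at x ∈ {0, 1}; every point of the y-axis in the box is on the curve.
(c) These observations pin down the coefficients.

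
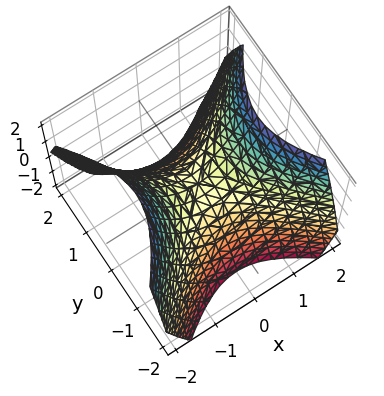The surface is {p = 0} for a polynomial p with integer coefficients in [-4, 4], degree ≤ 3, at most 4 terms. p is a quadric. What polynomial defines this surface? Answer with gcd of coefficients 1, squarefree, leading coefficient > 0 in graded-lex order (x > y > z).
x^2 - y^2 - z

(a) Degree: a hyperbolic paraboloid; a quadric, so deg p = 2.
(b) Symmetries: it's symmetric under x → −x, forcing even powers of x; it's symmetric under y → −y, forcing even powers of y.
(c) Observable constraints: it crosses the z-axis at the gridline z = 0; it meets the x-axis at x = 0 (among the integer gridlines).
(d) Putting this together gives p.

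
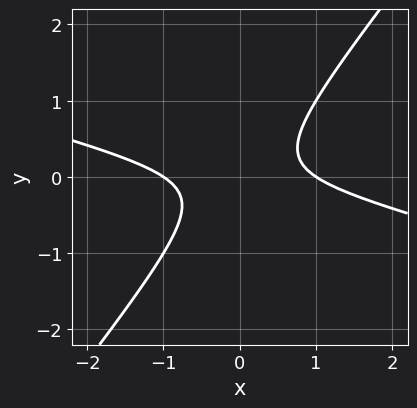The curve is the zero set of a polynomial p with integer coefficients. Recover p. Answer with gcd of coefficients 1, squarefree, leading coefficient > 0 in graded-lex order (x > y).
x^2 + 3*x*y - 3*y^2 - 1

1. The degree is 2 — no degree-1 curve has this shape.
2. From the axis intercepts and sections: the x-axis gridline crossings are at x ∈ {-1, 1}; no y-intercept at any integer in the box.
3. Fitting integer coefficients to these (and the overall shape) gives p.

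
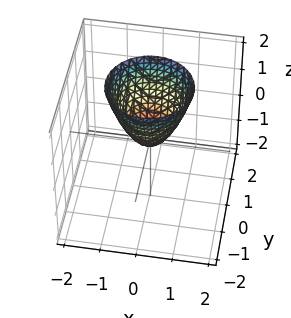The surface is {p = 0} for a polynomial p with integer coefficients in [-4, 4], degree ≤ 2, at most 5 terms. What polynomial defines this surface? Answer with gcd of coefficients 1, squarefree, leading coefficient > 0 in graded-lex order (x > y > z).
3*x^2 + 3*y^2 - 2*z

First, degree: a paraboloid; a quadric, so deg p = 2.
Then, symmetries: rotational symmetry about the z-axis ⇒ p depends on x, y only through x² + y².
Then, observable constraints: it crosses the z-axis at the gridline z = 0; it crosses the y-axis at the gridline y = 0.
Finally, putting this together gives p.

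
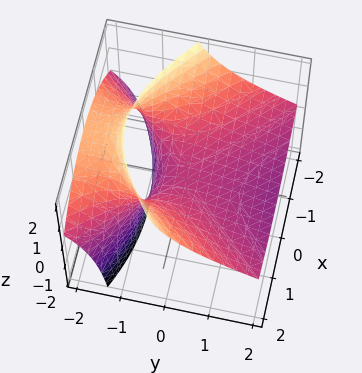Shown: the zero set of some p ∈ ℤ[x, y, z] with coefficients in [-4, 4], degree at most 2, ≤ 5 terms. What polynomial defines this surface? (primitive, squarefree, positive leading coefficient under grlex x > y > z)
x^2 - y^2 - 3*y*z - 3*z

First, degree: no degree-1 surface has this shape, so deg p = 2.
Then, checking where it meets the axes: it crosses the z-axis at the gridline z = 0; one x-axis crossing is at x = 0.
Finally, putting this together gives p.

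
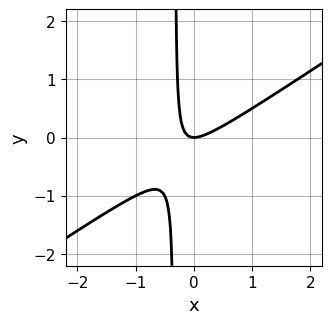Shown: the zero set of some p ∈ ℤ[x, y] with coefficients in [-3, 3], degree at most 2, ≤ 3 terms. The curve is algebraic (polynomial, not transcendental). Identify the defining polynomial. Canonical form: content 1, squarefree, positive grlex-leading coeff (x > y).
1. Degree: no degree-1 curve has this shape, so deg p = 2.
2. Observable constraints: it crosses the y-axis at the gridline y = 0; it meets the x-axis at x = 0 (among the integer gridlines).
3. Together with the visible shape, these determine p as stated.

2*x^2 - 3*x*y - y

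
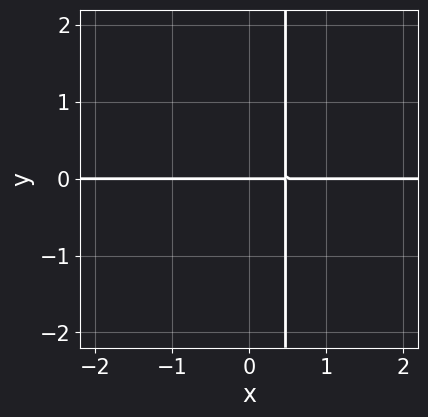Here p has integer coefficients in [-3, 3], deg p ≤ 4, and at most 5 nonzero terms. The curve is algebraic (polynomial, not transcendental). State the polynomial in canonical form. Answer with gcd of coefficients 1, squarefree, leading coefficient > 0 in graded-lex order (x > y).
3*x^3*y + 3*x^2*y - y

First, deg p = 4. A generic line meets the curve in up to 4 points.
Next, observable constraints: it crosses the y-axis at the gridline y = 0; the visible x-axis segment lies entirely on the curve.
Finally, putting this together gives p.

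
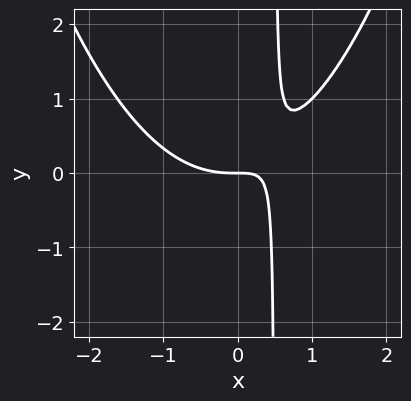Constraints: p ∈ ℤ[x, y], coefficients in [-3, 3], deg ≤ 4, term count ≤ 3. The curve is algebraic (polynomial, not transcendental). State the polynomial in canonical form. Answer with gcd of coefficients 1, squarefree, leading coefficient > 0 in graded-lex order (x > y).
x^3 - 2*x*y + y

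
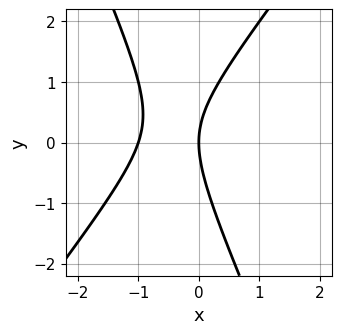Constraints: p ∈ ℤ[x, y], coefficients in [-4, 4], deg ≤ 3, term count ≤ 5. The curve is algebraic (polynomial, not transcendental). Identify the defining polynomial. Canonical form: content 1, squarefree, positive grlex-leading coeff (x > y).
3*x^2 - x*y - y^2 + 3*x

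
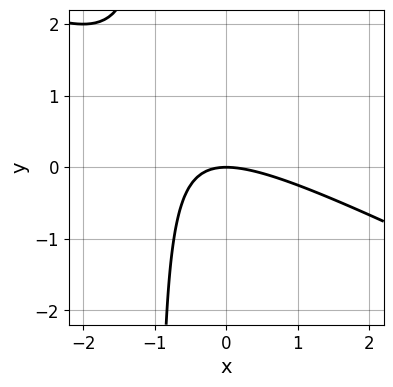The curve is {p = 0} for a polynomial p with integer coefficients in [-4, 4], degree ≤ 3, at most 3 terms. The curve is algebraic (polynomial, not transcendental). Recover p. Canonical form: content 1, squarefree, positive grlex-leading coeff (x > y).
x^2 + 2*x*y + 2*y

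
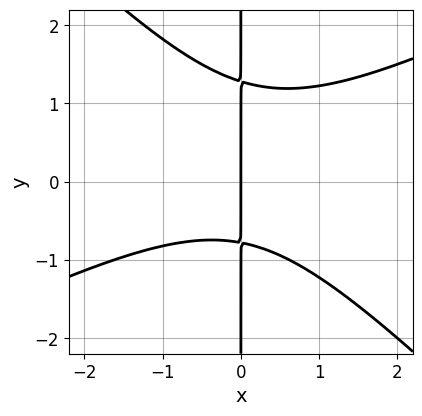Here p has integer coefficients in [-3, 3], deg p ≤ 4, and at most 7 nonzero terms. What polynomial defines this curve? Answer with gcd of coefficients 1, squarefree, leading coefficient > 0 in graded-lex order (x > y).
First, degree: no degree-2 curve has this shape, so deg p = 3.
Then, against the integer gridlines: it meets the x-axis at x = 0 (among the integer gridlines); the visible y-axis segment lies entirely on the curve.
Finally, these observations pin down the coefficients.

x^3 - x^2*y - 2*x*y^2 + x*y + 2*x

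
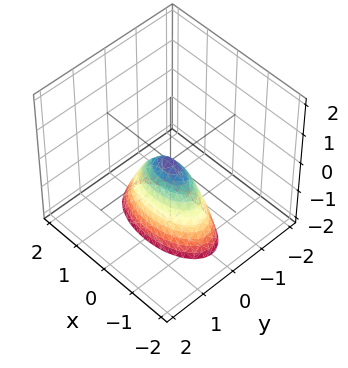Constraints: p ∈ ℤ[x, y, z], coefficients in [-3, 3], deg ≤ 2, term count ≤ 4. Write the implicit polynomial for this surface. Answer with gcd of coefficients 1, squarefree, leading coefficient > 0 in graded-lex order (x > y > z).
First, degree: a single bowl opening along one axis; a quadric, so deg p = 2.
Next, symmetries: the y ↦ −y reflection is a symmetry, so y appears only in even powers; mirror symmetry x ↦ −x ⇒ only even powers of x.
Then, against the integer gridlines: it meets the x-axis at x = 0 (among the integer gridlines); it crosses the y-axis at the gridline y = 0; it meets the z-axis at z = 0 (among the integer gridlines).
Finally, fitting integer coefficients to these (and the overall shape) gives p.

x^2 + 3*y^2 + z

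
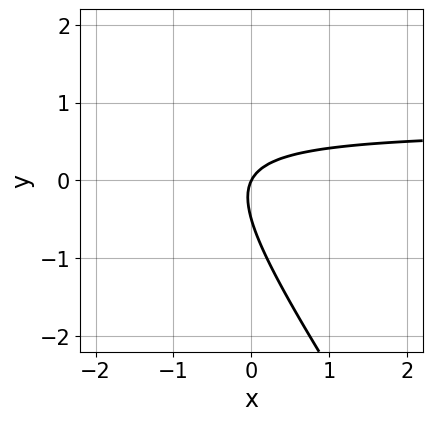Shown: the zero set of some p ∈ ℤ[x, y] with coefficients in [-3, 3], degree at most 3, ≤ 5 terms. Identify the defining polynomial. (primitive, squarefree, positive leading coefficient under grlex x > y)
First, deg p = 2. No degree-1 curve has this shape.
Then, against the integer gridlines: it meets the y-axis at y = 0 (among the integer gridlines); one x-axis crossing is at x = 0.
Finally, matching integer coefficients to the picture gives p.

3*x*y + 2*y^2 - 2*x + y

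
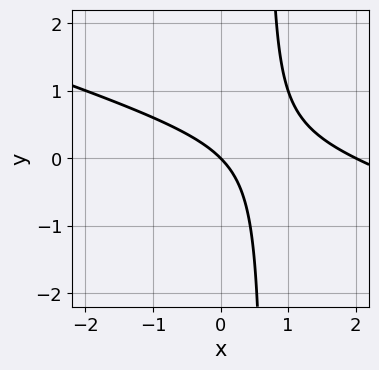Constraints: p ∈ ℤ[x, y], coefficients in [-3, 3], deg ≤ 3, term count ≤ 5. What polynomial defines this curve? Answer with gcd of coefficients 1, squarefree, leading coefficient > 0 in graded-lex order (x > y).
(a) deg p = 2. No degree-1 curve has this shape.
(b) Checking where it meets the axes: one y-axis crossing is at y = 0; among the integer gridlines, it crosses the x-axis at x ∈ {0, 2}.
(c) Assembling these constraints gives the stated polynomial.

x^2 + 3*x*y - 2*x - 2*y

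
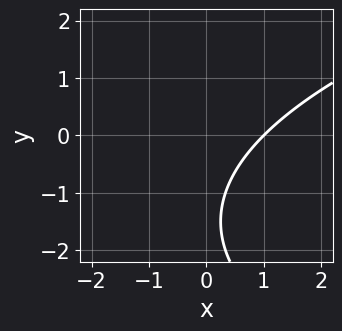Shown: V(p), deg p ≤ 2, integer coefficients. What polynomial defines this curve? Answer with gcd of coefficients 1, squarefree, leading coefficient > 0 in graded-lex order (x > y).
y^2 - 3*x + 3*y + 3

First, the degree is 2 — the shape is more complex than any degree-1 curve.
Then, from the visible intercepts: one x-axis crossing is at x = 1; it misses every integer gridline on the y-axis.
Finally, assembling these constraints gives the stated polynomial.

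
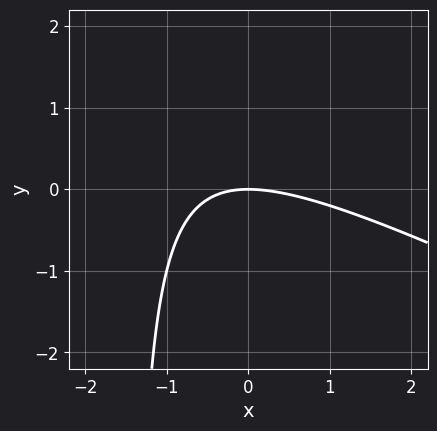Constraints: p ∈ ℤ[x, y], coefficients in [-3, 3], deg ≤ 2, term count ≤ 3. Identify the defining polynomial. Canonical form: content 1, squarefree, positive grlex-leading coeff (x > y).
1. The degree is 2 — the shape is more complex than any degree-1 curve.
2. From the visible intercepts: one y-axis crossing is at y = 0; one x-axis crossing is at x = 0.
3. Matching integer coefficients to the picture gives p.

x^2 + 2*x*y + 3*y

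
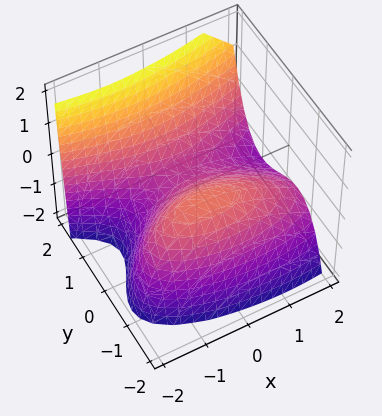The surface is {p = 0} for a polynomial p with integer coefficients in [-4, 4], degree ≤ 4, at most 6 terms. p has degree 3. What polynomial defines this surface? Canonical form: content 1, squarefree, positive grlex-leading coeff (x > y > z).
2*y^3 - x^2 - x*z - 3*y - 3*z

(a) Degree: a generic line meets the surface in up to 3 points, so deg p = 3.
(b) Against the integer gridlines: it crosses the y-axis at the gridline y = 0; one x-axis crossing is at x = 0.
(c) Solving for integer coefficients yields p as stated.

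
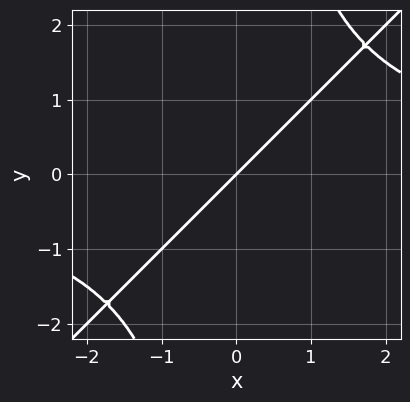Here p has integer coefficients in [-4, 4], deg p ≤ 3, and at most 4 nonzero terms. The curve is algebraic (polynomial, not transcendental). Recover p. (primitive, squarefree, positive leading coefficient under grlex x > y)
x^2*y - x*y^2 - 3*x + 3*y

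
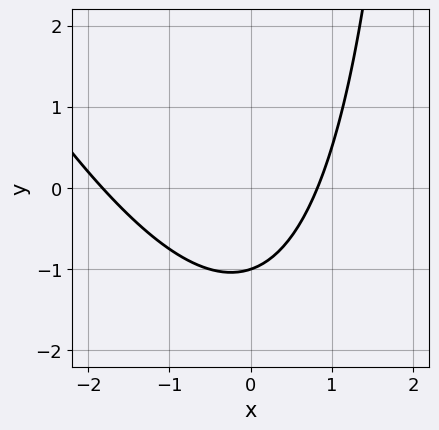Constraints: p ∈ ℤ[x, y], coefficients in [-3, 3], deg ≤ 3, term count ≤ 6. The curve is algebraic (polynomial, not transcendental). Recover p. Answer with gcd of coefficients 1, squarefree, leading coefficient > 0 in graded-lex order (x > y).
(a) Degree: a generic line meets the curve in up to 2 points, so deg p = 2.
(b) From the visible intercepts: one y-axis crossing is at y = -1.
(c) The integer polynomial consistent with all of this is the stated p.

2*x^2 + x*y + 2*x - 3*y - 3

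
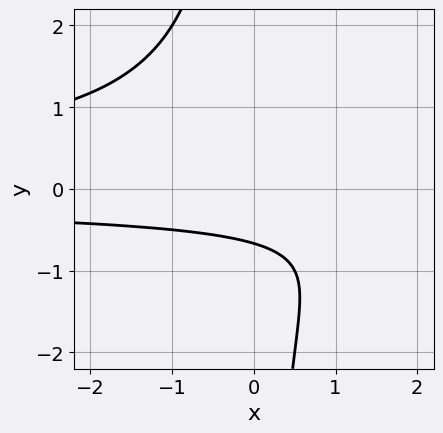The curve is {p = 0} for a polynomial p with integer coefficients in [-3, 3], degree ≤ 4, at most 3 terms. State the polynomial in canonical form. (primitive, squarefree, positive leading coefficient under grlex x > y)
2*x*y^2 + 3*y + 2

1. The degree is 3 — the shape is more complex than any degree-2 curve.
2. From the axis intercepts and sections: it misses every integer gridline on the x-axis.
3. Solving for integer coefficients yields p as stated.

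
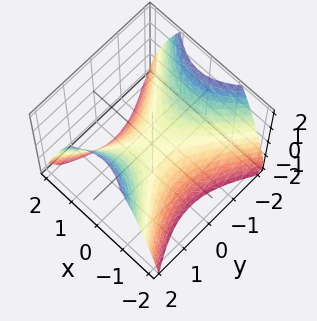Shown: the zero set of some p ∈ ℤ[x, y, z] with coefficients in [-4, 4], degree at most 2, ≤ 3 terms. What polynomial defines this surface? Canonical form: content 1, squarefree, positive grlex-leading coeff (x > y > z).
3*x^2 - 2*y^2 + 3*z

deg p = 2. A saddle surface; a quadric.
Symmetries: it's symmetric under x → −x, forcing even powers of x; the y ↦ −y reflection is a symmetry, so y appears only in even powers.
Checking where it meets the axes: it meets the x-axis at x = 0 (among the integer gridlines); it meets the z-axis at z = 0 (among the integer gridlines).
These observations pin down the coefficients.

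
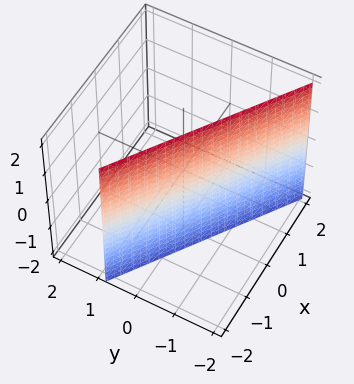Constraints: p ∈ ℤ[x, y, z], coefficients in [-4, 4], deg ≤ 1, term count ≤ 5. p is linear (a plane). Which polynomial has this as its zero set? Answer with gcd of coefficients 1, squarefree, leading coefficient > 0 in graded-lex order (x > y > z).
First, the degree is 1 — every cross-section is a straight line — this is a plane.
Next, from the visible intercepts: one x-axis crossing is at x = -1; no z-intercept at any integer in the box.
Finally, putting this together gives p.

2*x + 3*y + 2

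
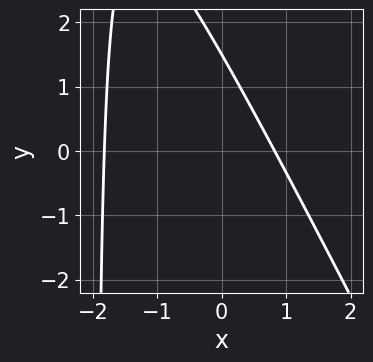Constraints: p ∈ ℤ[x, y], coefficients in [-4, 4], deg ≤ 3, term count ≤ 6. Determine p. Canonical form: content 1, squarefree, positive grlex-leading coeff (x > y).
First, the degree is 2 — no degree-1 curve has this shape.
Finally, solving for integer coefficients yields p as stated.

2*x^2 + x*y + 2*x + 2*y - 3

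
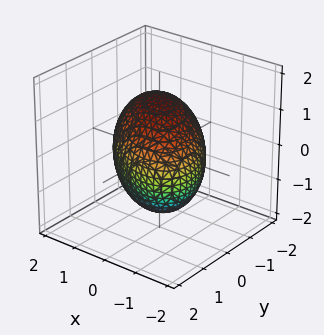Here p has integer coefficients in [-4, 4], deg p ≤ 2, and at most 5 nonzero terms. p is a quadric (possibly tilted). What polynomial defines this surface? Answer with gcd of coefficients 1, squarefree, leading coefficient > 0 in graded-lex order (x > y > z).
Degree: a generic line meets the surface in up to 2 points, so deg p = 2.
Matching integer coefficients to the picture gives p.

x^2 + x*y + y^2 + z^2 - 2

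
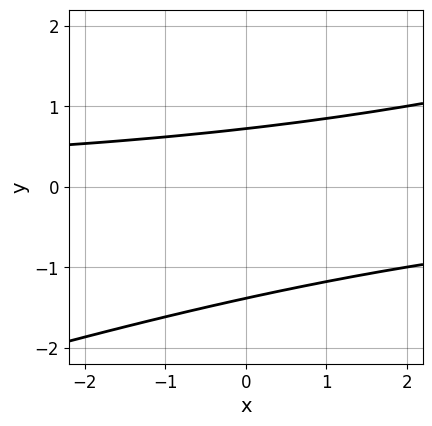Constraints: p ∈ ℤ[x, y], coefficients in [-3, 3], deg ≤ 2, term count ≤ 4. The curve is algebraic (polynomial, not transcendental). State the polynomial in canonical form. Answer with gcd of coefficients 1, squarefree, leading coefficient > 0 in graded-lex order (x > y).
The degree is 2 — the shape is more complex than any degree-1 curve.
Checking where it meets the axes: it misses every integer gridline on the x-axis.
Putting this together gives p.

x*y - 3*y^2 - 2*y + 3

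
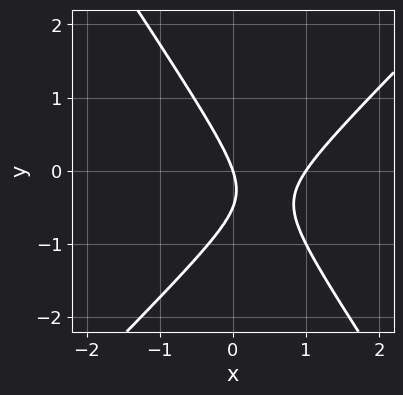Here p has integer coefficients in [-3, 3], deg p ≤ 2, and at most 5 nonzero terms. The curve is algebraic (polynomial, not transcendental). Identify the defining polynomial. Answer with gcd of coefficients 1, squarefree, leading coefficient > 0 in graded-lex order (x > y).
The degree is 2 — the shape is more complex than any degree-1 curve.
Checking where it meets the axes: one y-axis crossing is at y = 0; among the integer gridlines, it crosses the x-axis at x ∈ {0, 1}.
Solving for integer coefficients yields p as stated.

3*x^2 - x*y - 2*y^2 - 3*x - y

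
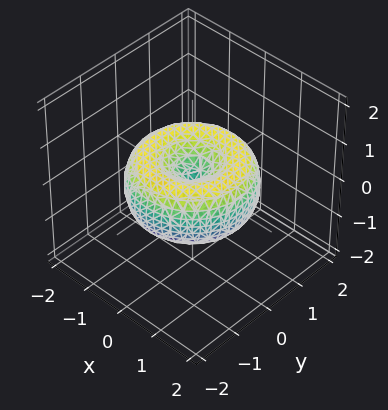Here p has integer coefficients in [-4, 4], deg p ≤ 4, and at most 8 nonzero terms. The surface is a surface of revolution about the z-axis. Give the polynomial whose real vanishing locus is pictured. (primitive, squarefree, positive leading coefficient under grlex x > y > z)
x^4 + 2*x^2*y^2 + y^4 - 2*x^2 - 2*y^2 + 2*z^2

1. Degree: a generic line meets the surface in up to 4 points, so deg p = 4.
2. Symmetry: every cross-section ⟂ z is a circle, so x, y appear only via x² + y².
3. Against the integer gridlines: one x-axis crossing is at x = 0; a circular section at z = 0 has radius between 1 and 2; it meets the y-axis at y = 0 (among the integer gridlines).
4. These observations pin down the coefficients.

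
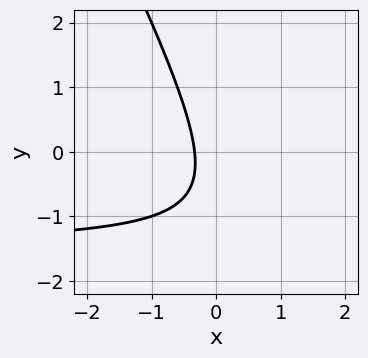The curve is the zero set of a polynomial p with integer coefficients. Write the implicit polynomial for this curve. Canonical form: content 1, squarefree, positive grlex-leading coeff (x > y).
(a) Degree: no degree-1 curve has this shape, so deg p = 2.
(b) Reading off the gridlines: the curve avoids every integer y-axis point in the box.
(c) Together with the visible shape, these determine p as stated.

2*x*y + y^2 + 3*x + y + 1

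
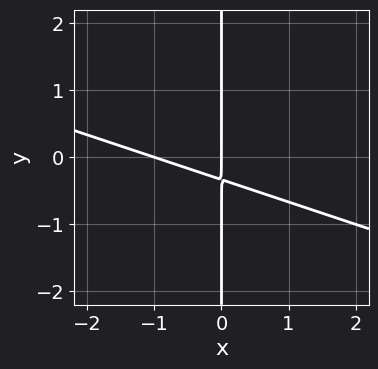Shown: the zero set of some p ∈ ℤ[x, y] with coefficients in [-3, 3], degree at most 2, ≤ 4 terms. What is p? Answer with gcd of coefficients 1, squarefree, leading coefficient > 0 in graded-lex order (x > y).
deg p = 2. The shape is more complex than any degree-1 curve.
Observable constraints: among the integer gridlines, it crosses the x-axis at x ∈ {-1, 0}; the visible y-axis segment lies entirely on the curve.
Putting this together gives p.

x^2 + 3*x*y + x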